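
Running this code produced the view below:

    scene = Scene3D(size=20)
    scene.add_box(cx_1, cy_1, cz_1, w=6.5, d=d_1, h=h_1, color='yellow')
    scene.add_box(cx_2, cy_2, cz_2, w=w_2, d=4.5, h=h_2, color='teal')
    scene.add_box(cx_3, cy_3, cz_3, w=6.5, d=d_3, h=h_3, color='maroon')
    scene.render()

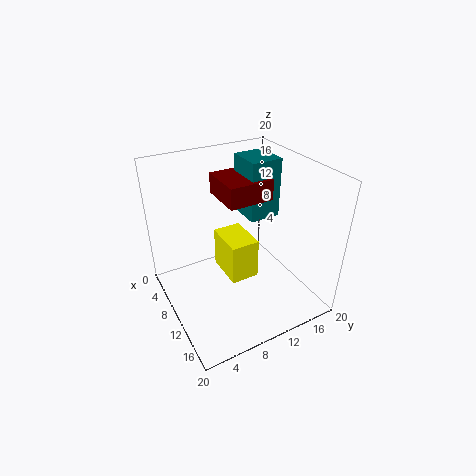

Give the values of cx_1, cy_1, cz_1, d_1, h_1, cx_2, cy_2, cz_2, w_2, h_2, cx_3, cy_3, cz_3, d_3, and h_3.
cx_1 = 2, cy_1 = 10, cz_1 = 0.5, d_1 = 4.5, h_1 = 6.5, cx_2 = 4.5, cy_2 = 12.5, cz_2 = 11.5, w_2 = 5, h_2 = 8.5, cx_3 = 3.5, cy_3 = 9, cz_3 = 14.5, d_3 = 6.5, h_3 = 3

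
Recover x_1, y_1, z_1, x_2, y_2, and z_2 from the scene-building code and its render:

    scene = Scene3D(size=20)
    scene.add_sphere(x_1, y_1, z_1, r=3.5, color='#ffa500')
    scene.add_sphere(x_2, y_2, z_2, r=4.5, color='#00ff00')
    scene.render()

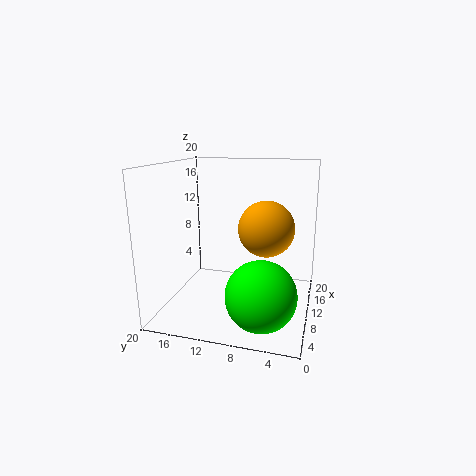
x_1 = 7, y_1 = 5.5, z_1 = 12.5, x_2 = 4.5, y_2 = 5.5, z_2 = 4.5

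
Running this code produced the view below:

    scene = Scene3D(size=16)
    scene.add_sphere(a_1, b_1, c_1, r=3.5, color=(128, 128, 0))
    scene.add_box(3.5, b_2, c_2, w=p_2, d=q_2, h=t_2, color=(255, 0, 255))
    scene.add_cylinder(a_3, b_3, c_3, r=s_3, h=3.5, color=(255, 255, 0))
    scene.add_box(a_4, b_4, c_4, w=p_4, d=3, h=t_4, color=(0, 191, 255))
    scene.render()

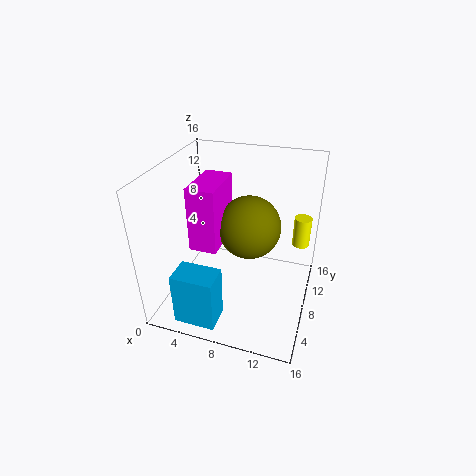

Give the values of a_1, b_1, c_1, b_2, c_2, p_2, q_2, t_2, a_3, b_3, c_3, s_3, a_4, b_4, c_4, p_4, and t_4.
a_1 = 9; b_1 = 9; c_1 = 9; b_2 = 5; c_2 = 7.5; p_2 = 3; q_2 = 5.5; t_2 = 7; a_3 = 14.5; b_3 = 12; c_3 = 6; s_3 = 1; a_4 = 3; b_4 = 1; c_4 = 0.5; p_4 = 4.5; t_4 = 6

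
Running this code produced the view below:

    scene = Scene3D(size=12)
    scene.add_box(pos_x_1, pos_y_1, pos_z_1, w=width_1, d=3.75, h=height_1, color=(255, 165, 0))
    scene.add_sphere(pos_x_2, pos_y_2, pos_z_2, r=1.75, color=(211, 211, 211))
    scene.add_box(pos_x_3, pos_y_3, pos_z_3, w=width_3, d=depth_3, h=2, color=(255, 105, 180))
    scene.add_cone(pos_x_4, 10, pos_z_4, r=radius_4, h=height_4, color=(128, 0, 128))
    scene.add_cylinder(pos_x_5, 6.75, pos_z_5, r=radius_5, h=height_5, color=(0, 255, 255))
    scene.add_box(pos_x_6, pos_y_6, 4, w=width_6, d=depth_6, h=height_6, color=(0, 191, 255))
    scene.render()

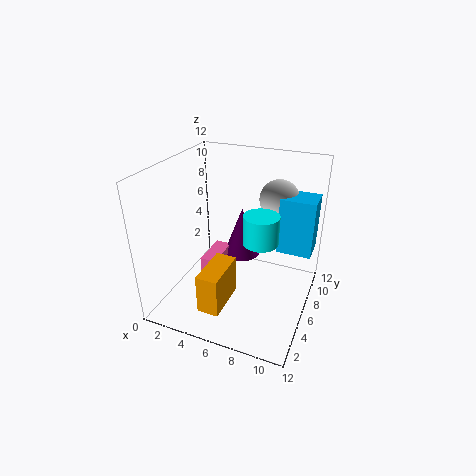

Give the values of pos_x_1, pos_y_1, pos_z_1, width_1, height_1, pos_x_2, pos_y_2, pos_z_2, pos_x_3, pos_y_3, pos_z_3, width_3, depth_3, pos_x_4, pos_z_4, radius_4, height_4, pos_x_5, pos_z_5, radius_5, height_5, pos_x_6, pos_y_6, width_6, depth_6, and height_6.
pos_x_1 = 4.5, pos_y_1 = 1.25, pos_z_1 = 1.5, width_1 = 1.75, height_1 = 3.25, pos_x_2 = 8.25, pos_y_2 = 10, pos_z_2 = 8.25, pos_x_3 = 2.25, pos_y_3 = 6, pos_z_3 = 1, width_3 = 1.5, depth_3 = 3.5, pos_x_4 = 4.75, pos_z_4 = 2, radius_4 = 1.75, height_4 = 4.75, pos_x_5 = 7.75, pos_z_5 = 5.5, radius_5 = 1.5, height_5 = 2.5, pos_x_6 = 8.75, pos_y_6 = 8.25, width_6 = 3, depth_6 = 2.5, height_6 = 5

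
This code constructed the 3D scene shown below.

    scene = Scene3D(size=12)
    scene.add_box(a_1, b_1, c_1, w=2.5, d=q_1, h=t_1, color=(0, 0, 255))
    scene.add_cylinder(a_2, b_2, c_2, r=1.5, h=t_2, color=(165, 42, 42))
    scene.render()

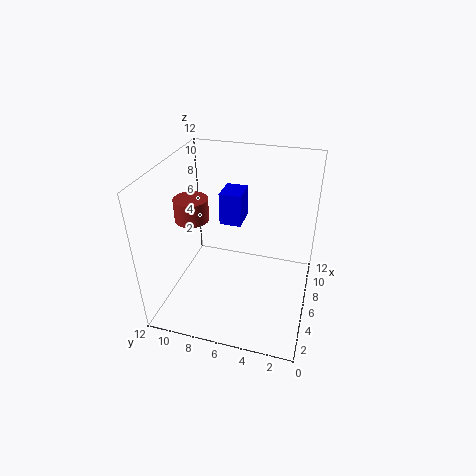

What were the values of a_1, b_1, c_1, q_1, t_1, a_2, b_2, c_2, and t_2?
a_1 = 8.5, b_1 = 6.5, c_1 = 5.5, q_1 = 2, t_1 = 3, a_2 = 7, b_2 = 10.5, c_2 = 6.5, t_2 = 2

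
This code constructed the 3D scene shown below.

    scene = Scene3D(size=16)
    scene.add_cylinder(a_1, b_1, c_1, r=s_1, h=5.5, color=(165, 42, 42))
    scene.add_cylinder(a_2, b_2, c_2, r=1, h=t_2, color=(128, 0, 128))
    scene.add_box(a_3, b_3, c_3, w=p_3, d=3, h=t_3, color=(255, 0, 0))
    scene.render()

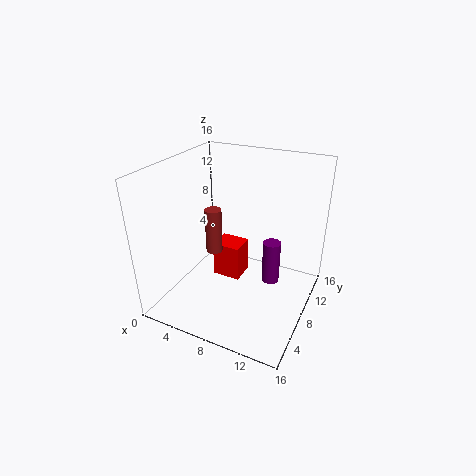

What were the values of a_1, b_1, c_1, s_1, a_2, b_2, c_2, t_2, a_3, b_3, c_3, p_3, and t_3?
a_1 = 4; b_1 = 9.5; c_1 = 4.5; s_1 = 1; a_2 = 11.5; b_2 = 9.5; c_2 = 2.5; t_2 = 5; a_3 = 3.5; b_3 = 10; c_3 = 0.5; p_3 = 3.5; t_3 = 4.5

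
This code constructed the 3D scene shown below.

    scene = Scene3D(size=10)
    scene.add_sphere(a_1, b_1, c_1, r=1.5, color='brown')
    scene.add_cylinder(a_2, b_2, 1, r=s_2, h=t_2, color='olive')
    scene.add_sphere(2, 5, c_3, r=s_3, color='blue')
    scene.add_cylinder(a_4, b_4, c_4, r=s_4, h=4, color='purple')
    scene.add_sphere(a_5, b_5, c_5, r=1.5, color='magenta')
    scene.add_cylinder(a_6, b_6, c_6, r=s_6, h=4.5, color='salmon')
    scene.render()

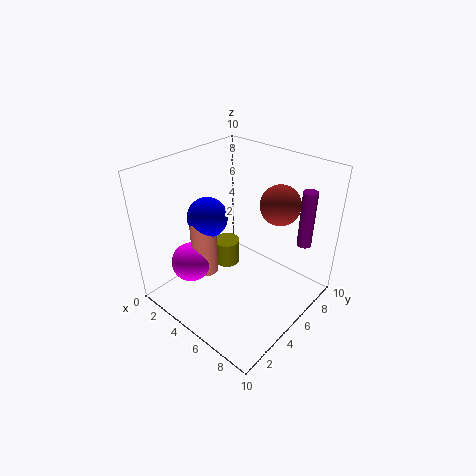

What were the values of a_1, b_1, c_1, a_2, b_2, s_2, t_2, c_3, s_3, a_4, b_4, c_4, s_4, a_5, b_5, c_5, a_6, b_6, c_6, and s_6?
a_1 = 6
b_1 = 8.5
c_1 = 6.5
a_2 = 2.5
b_2 = 6.5
s_2 = 1
t_2 = 2
c_3 = 5.5
s_3 = 1.5
a_4 = 8.5
b_4 = 8
c_4 = 4.5
s_4 = 0.5
a_5 = 1.5
b_5 = 3.5
c_5 = 2
a_6 = 2
b_6 = 4.5
c_6 = 1
s_6 = 1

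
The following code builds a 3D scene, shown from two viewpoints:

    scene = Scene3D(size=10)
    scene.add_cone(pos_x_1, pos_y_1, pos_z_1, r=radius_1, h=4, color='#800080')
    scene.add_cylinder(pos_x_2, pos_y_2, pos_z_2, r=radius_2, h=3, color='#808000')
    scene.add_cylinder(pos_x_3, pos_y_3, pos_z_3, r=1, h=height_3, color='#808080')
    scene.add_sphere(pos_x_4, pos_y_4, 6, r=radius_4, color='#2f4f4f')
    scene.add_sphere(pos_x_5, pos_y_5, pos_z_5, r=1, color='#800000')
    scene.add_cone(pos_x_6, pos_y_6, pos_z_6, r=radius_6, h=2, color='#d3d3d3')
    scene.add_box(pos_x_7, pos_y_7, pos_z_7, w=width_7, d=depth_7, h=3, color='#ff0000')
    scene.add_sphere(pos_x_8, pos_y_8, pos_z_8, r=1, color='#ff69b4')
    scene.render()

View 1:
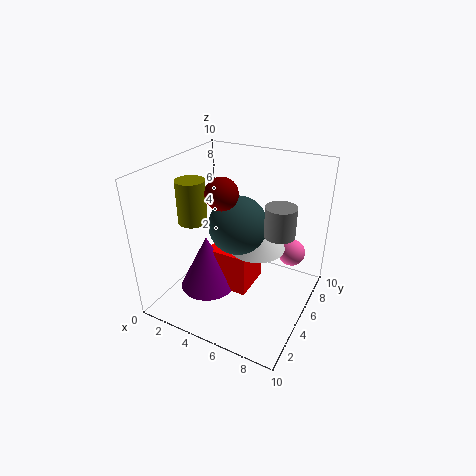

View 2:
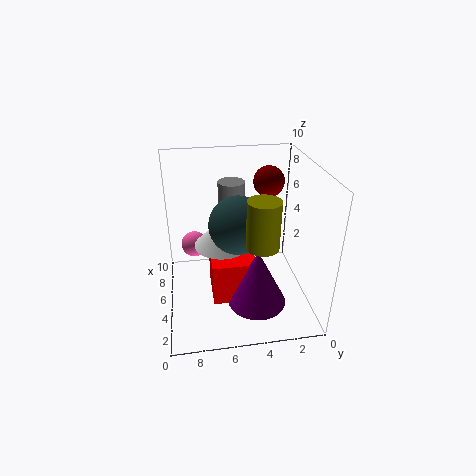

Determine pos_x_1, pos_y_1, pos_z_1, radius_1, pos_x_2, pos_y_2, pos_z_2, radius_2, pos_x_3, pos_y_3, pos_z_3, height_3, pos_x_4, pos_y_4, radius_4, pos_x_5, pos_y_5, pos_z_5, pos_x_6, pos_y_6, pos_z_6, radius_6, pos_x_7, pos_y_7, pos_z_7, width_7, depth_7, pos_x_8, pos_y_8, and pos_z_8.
pos_x_1 = 3; pos_y_1 = 4; pos_z_1 = 1; radius_1 = 2; pos_x_2 = 2; pos_y_2 = 4; pos_z_2 = 6; radius_2 = 1; pos_x_3 = 8; pos_y_3 = 5; pos_z_3 = 6; height_3 = 2; pos_x_4 = 5; pos_y_4 = 5; radius_4 = 2; pos_x_5 = 5; pos_y_5 = 3; pos_z_5 = 9; pos_x_6 = 6; pos_y_6 = 6; pos_z_6 = 4; radius_6 = 2; pos_x_7 = 3; pos_y_7 = 4; pos_z_7 = 1; width_7 = 3; depth_7 = 3; pos_x_8 = 8; pos_y_8 = 8; pos_z_8 = 3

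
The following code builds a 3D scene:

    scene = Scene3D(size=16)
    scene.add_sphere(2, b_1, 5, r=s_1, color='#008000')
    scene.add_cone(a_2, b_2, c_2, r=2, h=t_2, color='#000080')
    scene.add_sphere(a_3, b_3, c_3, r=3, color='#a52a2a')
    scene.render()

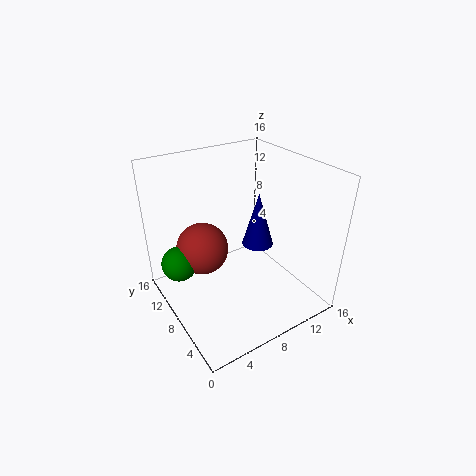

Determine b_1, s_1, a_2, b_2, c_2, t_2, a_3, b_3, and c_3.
b_1 = 11
s_1 = 2
a_2 = 13
b_2 = 11
c_2 = 4
t_2 = 7
a_3 = 5
b_3 = 11
c_3 = 6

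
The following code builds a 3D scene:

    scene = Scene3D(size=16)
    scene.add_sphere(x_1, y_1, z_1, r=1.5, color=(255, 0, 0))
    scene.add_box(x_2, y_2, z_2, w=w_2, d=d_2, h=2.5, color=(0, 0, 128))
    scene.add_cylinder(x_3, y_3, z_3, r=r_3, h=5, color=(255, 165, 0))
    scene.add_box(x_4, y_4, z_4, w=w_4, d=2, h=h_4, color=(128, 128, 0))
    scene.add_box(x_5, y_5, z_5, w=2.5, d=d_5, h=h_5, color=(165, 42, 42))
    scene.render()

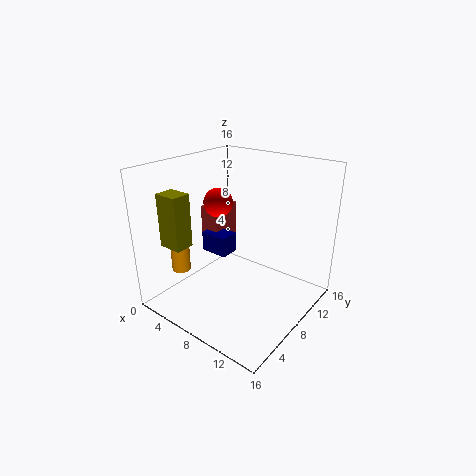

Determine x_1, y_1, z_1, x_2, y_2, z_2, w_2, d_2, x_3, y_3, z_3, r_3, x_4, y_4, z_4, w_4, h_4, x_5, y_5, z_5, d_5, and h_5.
x_1 = 7, y_1 = 6, z_1 = 12.5, x_2 = 1.5, y_2 = 9, z_2 = 4, w_2 = 3.5, d_2 = 2.5, x_3 = 4, y_3 = 3, z_3 = 5, r_3 = 1, x_4 = 3.5, y_4 = 1, z_4 = 8.5, w_4 = 2.5, h_4 = 5.5, x_5 = 0.5, y_5 = 10, z_5 = 5, d_5 = 4, h_5 = 4.5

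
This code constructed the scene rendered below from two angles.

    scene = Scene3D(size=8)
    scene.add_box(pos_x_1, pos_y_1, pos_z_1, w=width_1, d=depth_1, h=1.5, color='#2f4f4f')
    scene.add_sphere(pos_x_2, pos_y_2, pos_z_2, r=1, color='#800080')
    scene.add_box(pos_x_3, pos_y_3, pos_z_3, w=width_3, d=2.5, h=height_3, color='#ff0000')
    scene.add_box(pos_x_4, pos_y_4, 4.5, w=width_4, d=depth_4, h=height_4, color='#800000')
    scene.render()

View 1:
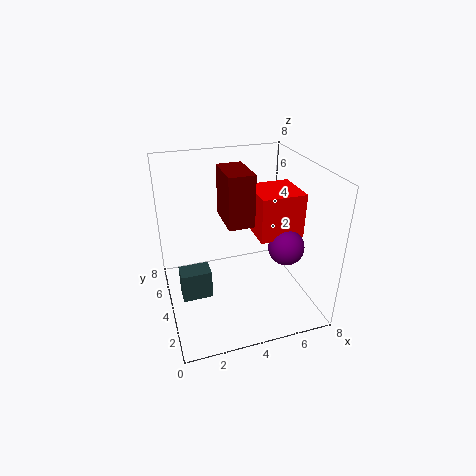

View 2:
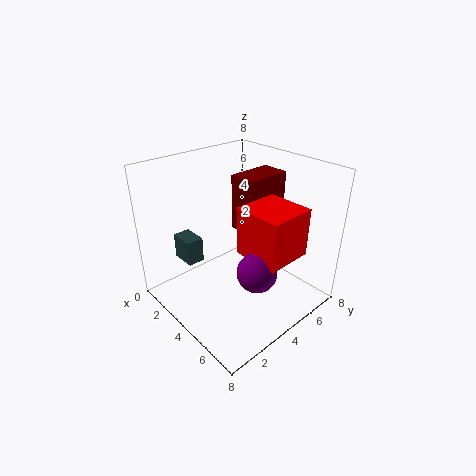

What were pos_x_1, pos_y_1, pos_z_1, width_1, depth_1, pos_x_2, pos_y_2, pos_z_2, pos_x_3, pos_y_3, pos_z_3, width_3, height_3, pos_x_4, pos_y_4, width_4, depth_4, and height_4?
pos_x_1 = 0.5, pos_y_1 = 2, pos_z_1 = 2, width_1 = 1.5, depth_1 = 1, pos_x_2 = 6.5, pos_y_2 = 3, pos_z_2 = 3.5, pos_x_3 = 5, pos_y_3 = 3, pos_z_3 = 4, width_3 = 2.5, height_3 = 2.5, pos_x_4 = 3.5, pos_y_4 = 4, width_4 = 1.5, depth_4 = 2.5, height_4 = 3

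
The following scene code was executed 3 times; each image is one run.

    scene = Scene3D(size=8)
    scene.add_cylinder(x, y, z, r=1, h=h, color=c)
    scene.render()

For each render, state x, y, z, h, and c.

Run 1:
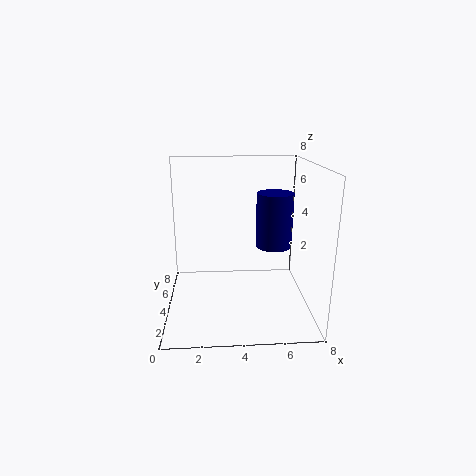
x = 6
y = 4
z = 3.5
h = 3
c = 'navy'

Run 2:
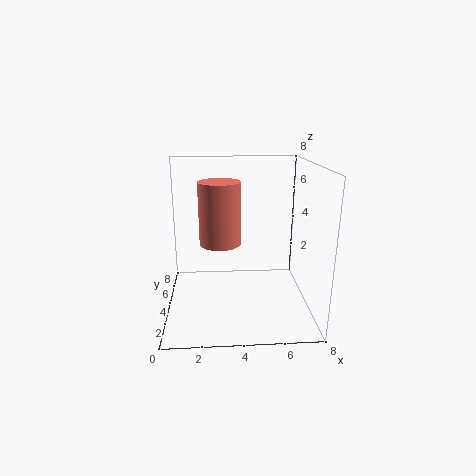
x = 3
y = 2
z = 4.5
h = 3
c = 'salmon'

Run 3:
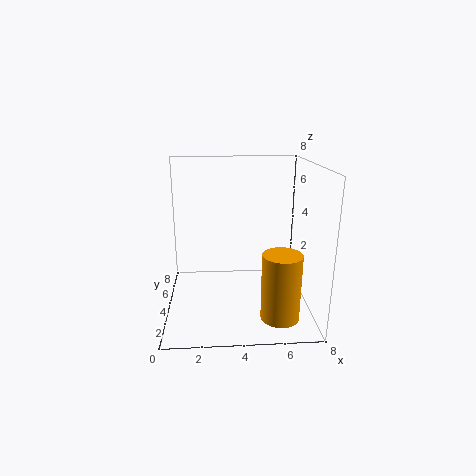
x = 6
y = 1.5
z = 0.5
h = 3.5
c = 'orange'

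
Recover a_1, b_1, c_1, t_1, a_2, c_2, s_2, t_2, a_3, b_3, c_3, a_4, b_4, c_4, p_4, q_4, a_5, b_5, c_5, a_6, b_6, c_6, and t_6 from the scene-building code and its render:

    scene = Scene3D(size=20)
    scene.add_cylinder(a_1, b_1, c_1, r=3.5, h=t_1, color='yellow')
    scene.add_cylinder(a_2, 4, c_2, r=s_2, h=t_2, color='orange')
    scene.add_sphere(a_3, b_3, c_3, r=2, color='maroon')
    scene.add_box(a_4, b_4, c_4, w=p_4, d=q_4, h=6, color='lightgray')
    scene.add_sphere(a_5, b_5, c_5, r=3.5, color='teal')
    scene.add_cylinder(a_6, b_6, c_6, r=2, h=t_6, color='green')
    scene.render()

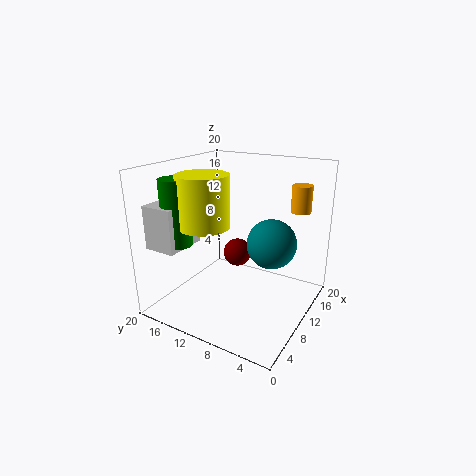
a_1 = 7
b_1 = 13.5
c_1 = 12
t_1 = 7
a_2 = 18
c_2 = 12.5
s_2 = 1.5
t_2 = 4
a_3 = 11.5
b_3 = 11
c_3 = 7
a_4 = 2.5
b_4 = 15.5
c_4 = 9
p_4 = 6
q_4 = 4.5
a_5 = 12.5
b_5 = 6
c_5 = 9
a_6 = 5
b_6 = 16.5
c_6 = 9.5
t_6 = 9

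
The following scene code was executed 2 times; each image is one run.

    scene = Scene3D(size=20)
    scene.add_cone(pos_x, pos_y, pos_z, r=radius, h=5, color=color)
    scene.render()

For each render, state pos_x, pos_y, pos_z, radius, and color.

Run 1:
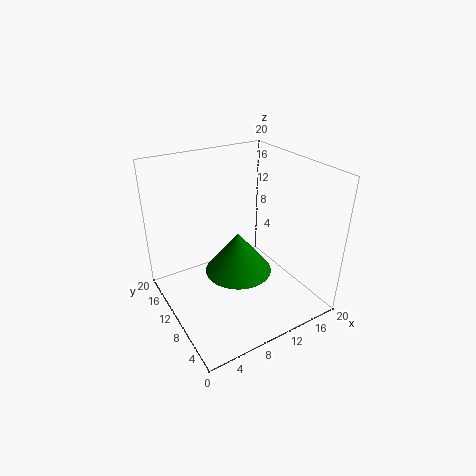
pos_x = 7
pos_y = 5
pos_z = 9
radius = 4
color = 'green'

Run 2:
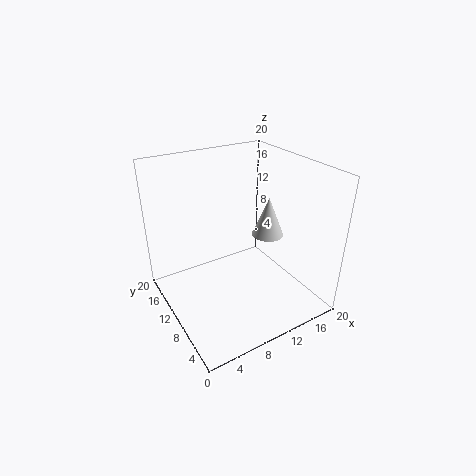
pos_x = 12
pos_y = 6
pos_z = 12
radius = 2
color = 'lightgray'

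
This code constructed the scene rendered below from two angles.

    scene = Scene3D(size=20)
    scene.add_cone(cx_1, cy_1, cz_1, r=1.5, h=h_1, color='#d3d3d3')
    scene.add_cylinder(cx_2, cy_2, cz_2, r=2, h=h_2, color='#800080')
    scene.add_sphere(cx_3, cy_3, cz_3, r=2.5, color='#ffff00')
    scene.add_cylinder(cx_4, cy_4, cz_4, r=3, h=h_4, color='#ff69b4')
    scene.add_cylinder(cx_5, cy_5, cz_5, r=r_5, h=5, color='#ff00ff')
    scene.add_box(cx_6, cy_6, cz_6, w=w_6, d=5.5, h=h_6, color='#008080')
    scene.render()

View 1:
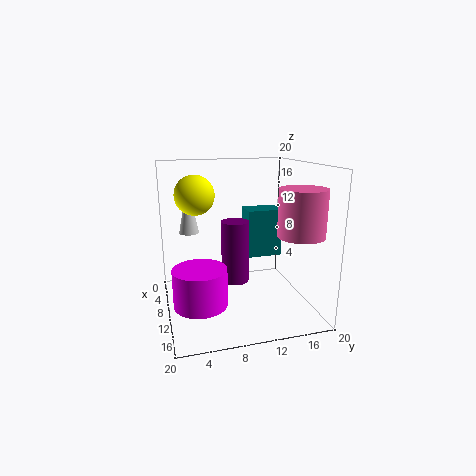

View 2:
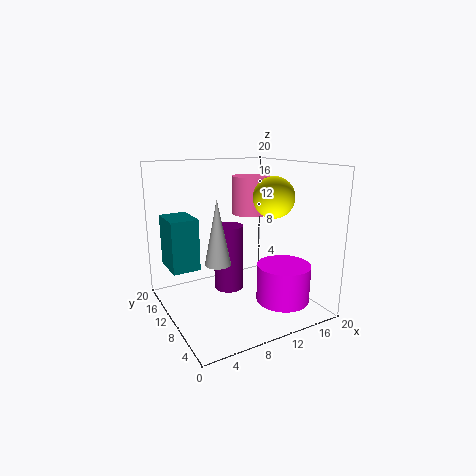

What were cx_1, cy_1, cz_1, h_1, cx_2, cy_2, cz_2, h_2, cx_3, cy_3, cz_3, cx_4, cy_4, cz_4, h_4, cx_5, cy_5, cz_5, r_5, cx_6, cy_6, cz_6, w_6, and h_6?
cx_1 = 4, cy_1 = 4, cz_1 = 9.5, h_1 = 7.5, cx_2 = 8.5, cy_2 = 10, cz_2 = 3, h_2 = 9, cx_3 = 11.5, cy_3 = 4, cz_3 = 16.5, cx_4 = 16, cy_4 = 16.5, cz_4 = 11.5, h_4 = 6, cx_5 = 13.5, cy_5 = 4, cz_5 = 2.5, r_5 = 3.5, cx_6 = 1.5, cy_6 = 13, cz_6 = 5, w_6 = 4, h_6 = 7.5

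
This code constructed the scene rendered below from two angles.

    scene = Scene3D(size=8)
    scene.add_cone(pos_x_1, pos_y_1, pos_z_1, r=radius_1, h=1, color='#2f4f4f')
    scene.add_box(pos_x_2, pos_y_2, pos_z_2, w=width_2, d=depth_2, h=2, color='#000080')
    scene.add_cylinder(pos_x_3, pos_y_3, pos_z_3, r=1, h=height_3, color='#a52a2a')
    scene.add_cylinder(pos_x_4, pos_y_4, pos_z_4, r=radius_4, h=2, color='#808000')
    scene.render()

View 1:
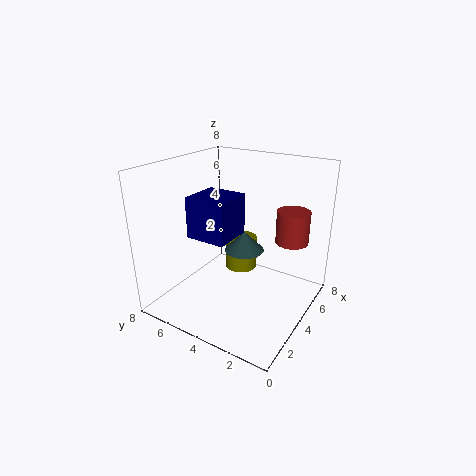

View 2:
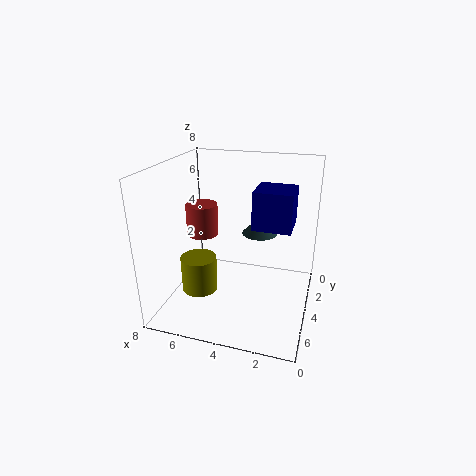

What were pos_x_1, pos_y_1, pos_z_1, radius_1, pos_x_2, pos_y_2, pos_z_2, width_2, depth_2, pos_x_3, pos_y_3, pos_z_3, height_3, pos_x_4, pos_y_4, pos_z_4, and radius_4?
pos_x_1 = 3; pos_y_1 = 3; pos_z_1 = 4; radius_1 = 1; pos_x_2 = 1; pos_y_2 = 3; pos_z_2 = 5; width_2 = 2; depth_2 = 2; pos_x_3 = 7; pos_y_3 = 2; pos_z_3 = 3; height_3 = 2; pos_x_4 = 6; pos_y_4 = 5; pos_z_4 = 1; radius_4 = 1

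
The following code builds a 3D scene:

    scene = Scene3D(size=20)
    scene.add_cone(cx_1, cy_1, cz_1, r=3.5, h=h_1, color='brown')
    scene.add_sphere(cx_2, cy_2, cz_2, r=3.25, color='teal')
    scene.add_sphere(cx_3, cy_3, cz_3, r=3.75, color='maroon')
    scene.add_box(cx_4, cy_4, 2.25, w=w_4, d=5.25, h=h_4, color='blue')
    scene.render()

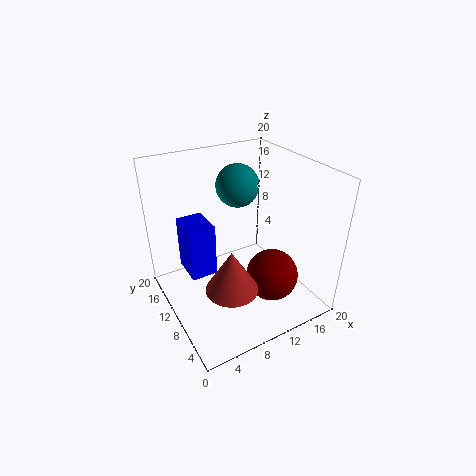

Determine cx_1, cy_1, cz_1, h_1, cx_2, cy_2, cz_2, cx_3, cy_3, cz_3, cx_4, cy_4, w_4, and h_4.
cx_1 = 6.75; cy_1 = 6; cz_1 = 5.25; h_1 = 5.75; cx_2 = 13.25; cy_2 = 15.75; cz_2 = 15; cx_3 = 14; cy_3 = 7; cz_3 = 4; cx_4 = 4.25; cy_4 = 13.5; w_4 = 4; h_4 = 8.25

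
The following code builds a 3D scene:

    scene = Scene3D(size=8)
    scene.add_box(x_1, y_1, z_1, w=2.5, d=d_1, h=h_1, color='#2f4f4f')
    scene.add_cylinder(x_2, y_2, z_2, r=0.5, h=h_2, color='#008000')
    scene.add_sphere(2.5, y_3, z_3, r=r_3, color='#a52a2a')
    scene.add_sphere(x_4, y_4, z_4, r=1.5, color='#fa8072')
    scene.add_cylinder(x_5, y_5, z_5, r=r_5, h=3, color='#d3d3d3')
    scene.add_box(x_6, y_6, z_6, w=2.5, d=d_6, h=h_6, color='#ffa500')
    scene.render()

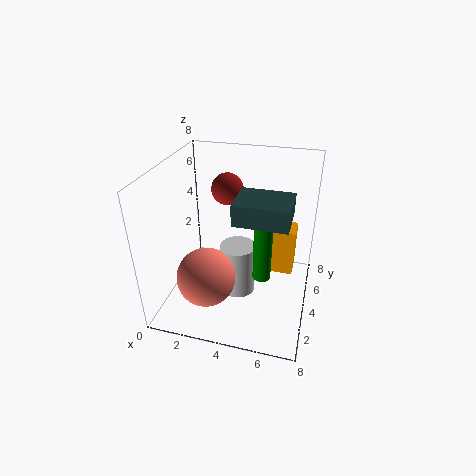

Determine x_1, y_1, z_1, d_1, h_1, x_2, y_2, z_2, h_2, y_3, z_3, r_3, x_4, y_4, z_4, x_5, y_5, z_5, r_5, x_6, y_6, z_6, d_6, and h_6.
x_1 = 4.5, y_1 = 1, z_1 = 6.5, d_1 = 2, h_1 = 1, x_2 = 5.5, y_2 = 3.5, z_2 = 2, h_2 = 3.5, y_3 = 7, z_3 = 5.5, r_3 = 1, x_4 = 3, y_4 = 1.5, z_4 = 3, x_5 = 4, y_5 = 4, z_5 = 0.5, r_5 = 1, x_6 = 4.5, y_6 = 6, z_6 = 0.5, d_6 = 1.5, h_6 = 3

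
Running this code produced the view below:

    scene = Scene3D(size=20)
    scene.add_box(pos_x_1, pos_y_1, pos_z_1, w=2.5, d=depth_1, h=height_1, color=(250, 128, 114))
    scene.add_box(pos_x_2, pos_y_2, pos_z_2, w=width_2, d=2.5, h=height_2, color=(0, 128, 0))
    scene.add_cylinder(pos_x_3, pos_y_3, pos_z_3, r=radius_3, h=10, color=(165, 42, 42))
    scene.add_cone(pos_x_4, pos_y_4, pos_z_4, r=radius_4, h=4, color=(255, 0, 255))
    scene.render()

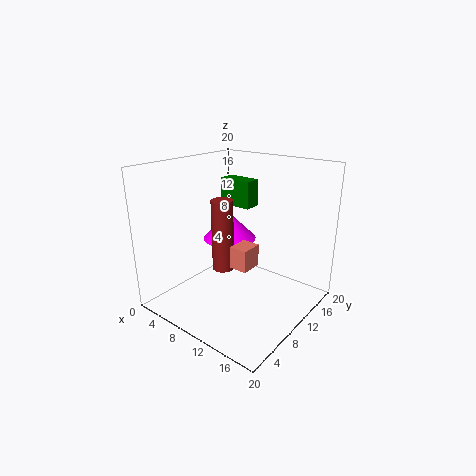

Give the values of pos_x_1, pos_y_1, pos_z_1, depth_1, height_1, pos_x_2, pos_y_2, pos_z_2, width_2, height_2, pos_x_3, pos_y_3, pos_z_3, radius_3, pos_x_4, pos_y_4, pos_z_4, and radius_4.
pos_x_1 = 11
pos_y_1 = 7
pos_z_1 = 7
depth_1 = 3
height_1 = 3
pos_x_2 = 4
pos_y_2 = 13.5
pos_z_2 = 13
width_2 = 5
height_2 = 4
pos_x_3 = 8.5
pos_y_3 = 8.5
pos_z_3 = 5.5
radius_3 = 1.5
pos_x_4 = 6
pos_y_4 = 13
pos_z_4 = 8
radius_4 = 4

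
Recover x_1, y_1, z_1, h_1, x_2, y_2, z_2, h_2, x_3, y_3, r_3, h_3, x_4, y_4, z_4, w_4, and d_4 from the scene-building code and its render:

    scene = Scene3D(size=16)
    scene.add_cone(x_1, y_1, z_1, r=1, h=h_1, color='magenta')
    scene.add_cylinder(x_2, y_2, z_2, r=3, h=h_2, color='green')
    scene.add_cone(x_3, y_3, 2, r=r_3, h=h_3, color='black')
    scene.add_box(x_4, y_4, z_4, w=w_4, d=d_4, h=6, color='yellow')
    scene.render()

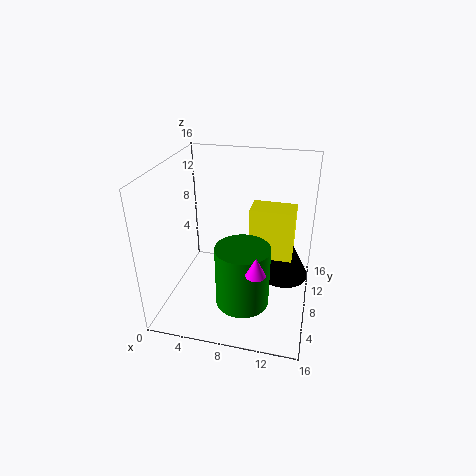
x_1 = 11
y_1 = 3
z_1 = 7
h_1 = 2
x_2 = 9
y_2 = 6
z_2 = 1
h_2 = 7
x_3 = 13
y_3 = 11
r_3 = 3
h_3 = 6
x_4 = 9
y_4 = 9
z_4 = 5
w_4 = 5
d_4 = 3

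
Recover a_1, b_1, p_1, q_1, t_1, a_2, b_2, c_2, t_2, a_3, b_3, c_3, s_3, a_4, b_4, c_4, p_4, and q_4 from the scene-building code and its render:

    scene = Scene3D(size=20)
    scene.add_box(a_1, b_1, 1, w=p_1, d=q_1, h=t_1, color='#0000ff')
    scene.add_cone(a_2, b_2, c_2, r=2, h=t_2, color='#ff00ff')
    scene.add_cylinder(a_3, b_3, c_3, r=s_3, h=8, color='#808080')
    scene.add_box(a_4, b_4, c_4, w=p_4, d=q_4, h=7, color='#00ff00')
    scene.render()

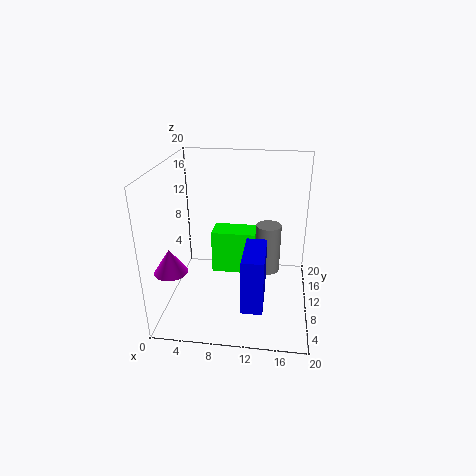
a_1 = 11, b_1 = 5, p_1 = 3, q_1 = 7, t_1 = 8, a_2 = 3, b_2 = 2, c_2 = 9, t_2 = 3, a_3 = 14, b_3 = 17, c_3 = 1, s_3 = 2, a_4 = 5, b_4 = 15, c_4 = 1, p_4 = 7, q_4 = 4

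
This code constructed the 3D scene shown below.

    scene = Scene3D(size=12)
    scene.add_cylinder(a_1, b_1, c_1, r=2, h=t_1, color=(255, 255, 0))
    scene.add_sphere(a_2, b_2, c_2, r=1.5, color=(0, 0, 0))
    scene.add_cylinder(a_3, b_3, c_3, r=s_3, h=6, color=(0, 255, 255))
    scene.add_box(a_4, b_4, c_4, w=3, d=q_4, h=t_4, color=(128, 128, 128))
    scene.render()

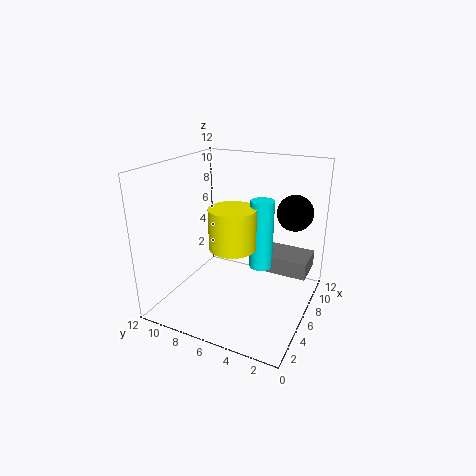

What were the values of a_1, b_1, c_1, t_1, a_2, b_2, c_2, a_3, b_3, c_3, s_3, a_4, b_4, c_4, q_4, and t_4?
a_1 = 6
b_1 = 6.5
c_1 = 5
t_1 = 3.5
a_2 = 8.5
b_2 = 2
c_2 = 8
a_3 = 7.5
b_3 = 4.5
c_3 = 3
s_3 = 1
a_4 = 7.5
b_4 = 0.5
c_4 = 2.5
q_4 = 4
t_4 = 1.5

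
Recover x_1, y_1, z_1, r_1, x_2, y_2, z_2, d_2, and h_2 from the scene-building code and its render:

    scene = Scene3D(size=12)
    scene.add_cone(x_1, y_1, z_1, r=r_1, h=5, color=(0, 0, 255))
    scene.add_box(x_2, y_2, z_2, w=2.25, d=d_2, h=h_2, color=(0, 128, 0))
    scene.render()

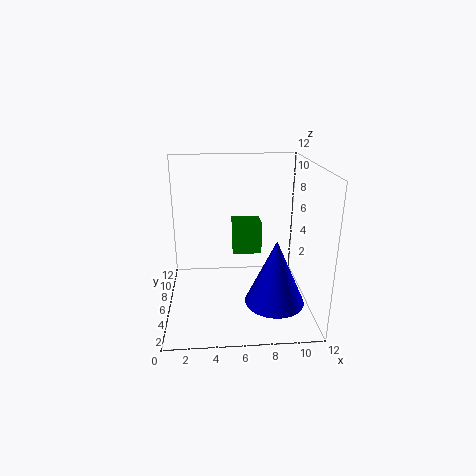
x_1 = 8.5; y_1 = 2.25; z_1 = 2.25; r_1 = 2.25; x_2 = 5.5; y_2 = 4.5; z_2 = 5.25; d_2 = 2; h_2 = 2.5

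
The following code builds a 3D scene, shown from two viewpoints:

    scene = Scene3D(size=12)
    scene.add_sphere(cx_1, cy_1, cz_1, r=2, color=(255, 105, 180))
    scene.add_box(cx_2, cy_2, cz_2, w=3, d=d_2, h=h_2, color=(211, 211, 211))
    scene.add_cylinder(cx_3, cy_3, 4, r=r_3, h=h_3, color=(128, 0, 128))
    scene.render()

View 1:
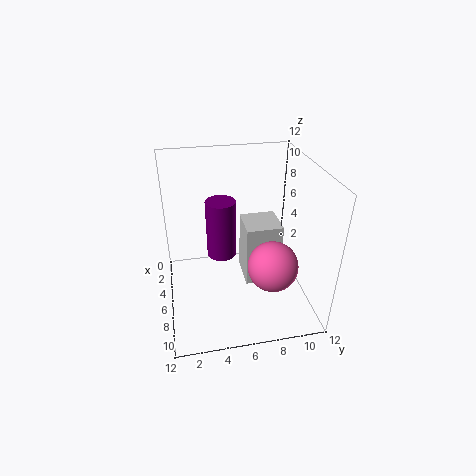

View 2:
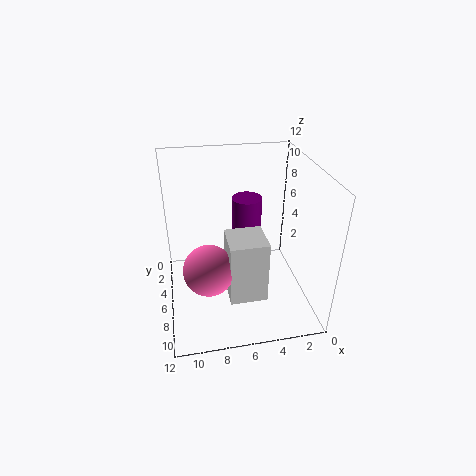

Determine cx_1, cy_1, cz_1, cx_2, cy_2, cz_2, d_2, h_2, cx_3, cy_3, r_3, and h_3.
cx_1 = 8.75; cy_1 = 8.25; cz_1 = 4.75; cx_2 = 4.25; cy_2 = 6.5; cz_2 = 2; d_2 = 3; h_2 = 5.25; cx_3 = 5; cy_3 = 4.75; r_3 = 1.25; h_3 = 5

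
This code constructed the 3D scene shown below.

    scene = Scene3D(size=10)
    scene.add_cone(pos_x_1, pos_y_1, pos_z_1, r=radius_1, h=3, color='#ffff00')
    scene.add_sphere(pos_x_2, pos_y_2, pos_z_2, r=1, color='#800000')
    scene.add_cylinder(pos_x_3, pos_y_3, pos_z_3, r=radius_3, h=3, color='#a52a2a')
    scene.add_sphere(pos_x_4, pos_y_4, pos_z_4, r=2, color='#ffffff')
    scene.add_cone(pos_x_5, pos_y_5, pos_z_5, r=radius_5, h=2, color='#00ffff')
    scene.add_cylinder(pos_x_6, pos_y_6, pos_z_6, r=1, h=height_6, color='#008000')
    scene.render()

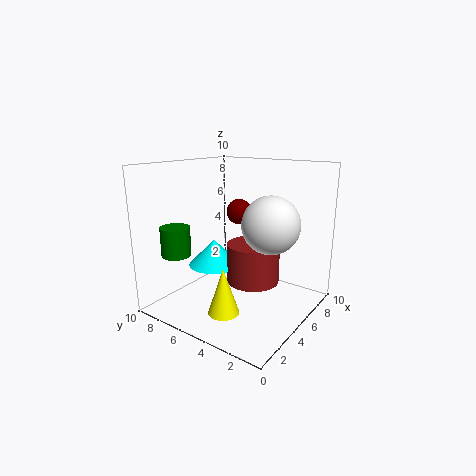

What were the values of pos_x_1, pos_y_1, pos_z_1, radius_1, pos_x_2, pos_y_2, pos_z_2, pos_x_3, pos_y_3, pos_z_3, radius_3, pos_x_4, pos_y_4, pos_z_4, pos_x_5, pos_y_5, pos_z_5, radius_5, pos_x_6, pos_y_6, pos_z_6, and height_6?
pos_x_1 = 2
pos_y_1 = 4
pos_z_1 = 1
radius_1 = 1
pos_x_2 = 8
pos_y_2 = 7
pos_z_2 = 6
pos_x_3 = 7
pos_y_3 = 5
pos_z_3 = 1
radius_3 = 2
pos_x_4 = 6
pos_y_4 = 3
pos_z_4 = 6
pos_x_5 = 6
pos_y_5 = 8
pos_z_5 = 2
radius_5 = 2
pos_x_6 = 2
pos_y_6 = 8
pos_z_6 = 4
height_6 = 2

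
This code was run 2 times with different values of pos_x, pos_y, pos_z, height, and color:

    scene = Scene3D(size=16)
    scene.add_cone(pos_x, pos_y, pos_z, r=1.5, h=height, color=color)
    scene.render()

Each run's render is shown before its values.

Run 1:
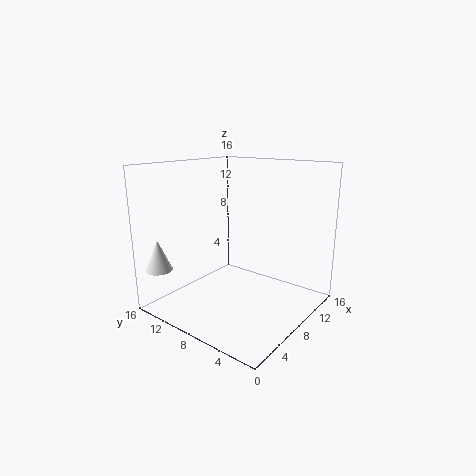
pos_x = 2; pos_y = 14.5; pos_z = 4.5; height = 3.5; color = 'white'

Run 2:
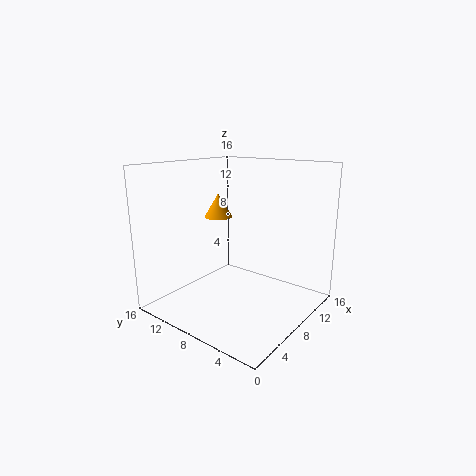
pos_x = 6.5; pos_y = 9.5; pos_z = 10.5; height = 2.5; color = 'orange'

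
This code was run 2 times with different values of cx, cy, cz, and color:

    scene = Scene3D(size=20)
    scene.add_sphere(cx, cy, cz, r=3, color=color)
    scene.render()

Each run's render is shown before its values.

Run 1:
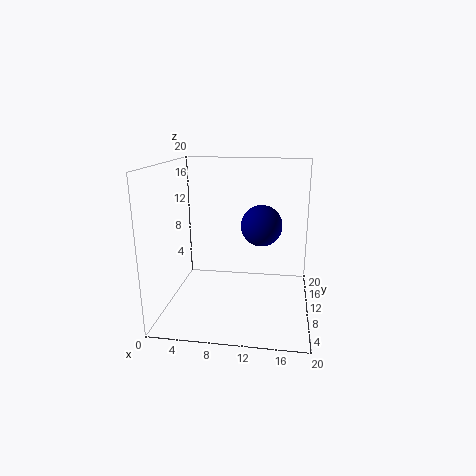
cx = 13
cy = 13
cz = 11
color = 'navy'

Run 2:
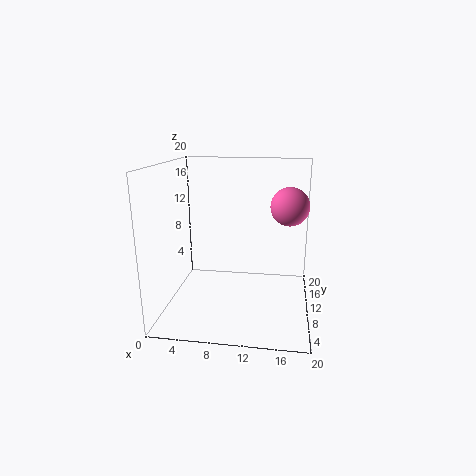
cx = 17
cy = 17
cz = 13
color = 'hotpink'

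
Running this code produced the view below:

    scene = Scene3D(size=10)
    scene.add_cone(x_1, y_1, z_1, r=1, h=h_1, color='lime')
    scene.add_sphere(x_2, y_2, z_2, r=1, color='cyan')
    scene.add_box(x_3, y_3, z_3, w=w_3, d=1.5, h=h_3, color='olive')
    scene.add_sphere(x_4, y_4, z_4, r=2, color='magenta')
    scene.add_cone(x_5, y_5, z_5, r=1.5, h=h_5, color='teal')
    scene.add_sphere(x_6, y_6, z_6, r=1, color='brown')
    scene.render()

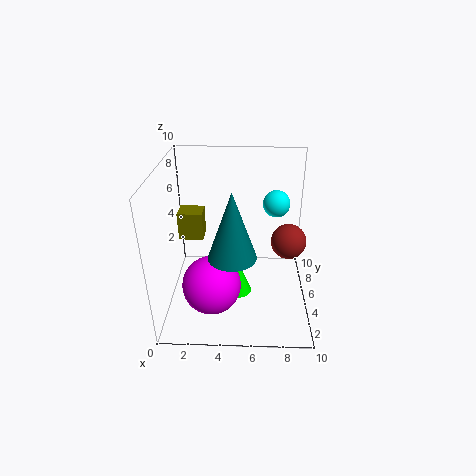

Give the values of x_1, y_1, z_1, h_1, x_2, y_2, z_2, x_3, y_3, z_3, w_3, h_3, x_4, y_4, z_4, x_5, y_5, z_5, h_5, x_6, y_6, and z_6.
x_1 = 5
y_1 = 5.25
z_1 = 0.25
h_1 = 2.5
x_2 = 7.75
y_2 = 7.5
z_2 = 6.5
x_3 = 0.75
y_3 = 5.5
z_3 = 4.5
w_3 = 1.75
h_3 = 2
x_4 = 3.25
y_4 = 3.25
z_4 = 2.25
x_5 = 4.75
y_5 = 2.25
z_5 = 5.25
h_5 = 4.25
x_6 = 8
y_6 = 1.75
z_6 = 6.75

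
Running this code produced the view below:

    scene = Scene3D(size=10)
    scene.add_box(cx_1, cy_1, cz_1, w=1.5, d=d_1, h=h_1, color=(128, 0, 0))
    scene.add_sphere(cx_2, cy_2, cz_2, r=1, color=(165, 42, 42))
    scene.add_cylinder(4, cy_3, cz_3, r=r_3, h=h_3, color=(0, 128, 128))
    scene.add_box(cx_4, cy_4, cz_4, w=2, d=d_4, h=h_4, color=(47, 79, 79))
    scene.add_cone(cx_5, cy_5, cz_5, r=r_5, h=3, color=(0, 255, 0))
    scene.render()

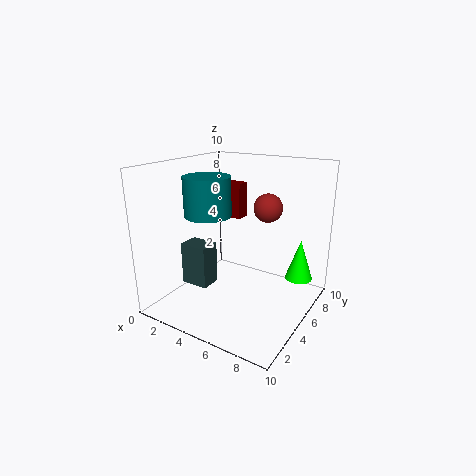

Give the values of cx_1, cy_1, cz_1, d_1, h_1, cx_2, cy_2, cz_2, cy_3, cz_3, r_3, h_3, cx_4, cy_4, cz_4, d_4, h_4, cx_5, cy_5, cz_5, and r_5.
cx_1 = 3, cy_1 = 6, cz_1 = 6, d_1 = 1, h_1 = 2.5, cx_2 = 6.5, cy_2 = 6.5, cz_2 = 7, cy_3 = 3, cz_3 = 7, r_3 = 1.5, h_3 = 2.5, cx_4 = 1.5, cy_4 = 3, cz_4 = 1.5, d_4 = 1.5, h_4 = 3, cx_5 = 8.5, cy_5 = 8, cz_5 = 1.5, r_5 = 1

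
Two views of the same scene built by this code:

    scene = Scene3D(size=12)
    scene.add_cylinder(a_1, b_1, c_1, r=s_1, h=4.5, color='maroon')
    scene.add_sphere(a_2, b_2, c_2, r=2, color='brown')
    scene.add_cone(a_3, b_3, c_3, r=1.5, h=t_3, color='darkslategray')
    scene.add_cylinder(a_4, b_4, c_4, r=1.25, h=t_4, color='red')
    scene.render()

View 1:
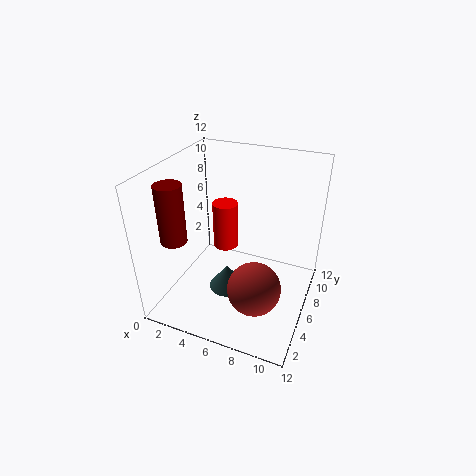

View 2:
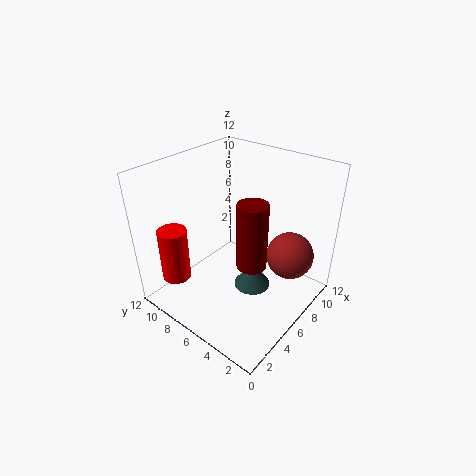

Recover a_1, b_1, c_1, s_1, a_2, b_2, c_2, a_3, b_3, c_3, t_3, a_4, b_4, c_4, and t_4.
a_1 = 2.5
b_1 = 2
c_1 = 7.25
s_1 = 1
a_2 = 8.75
b_2 = 2.5
c_2 = 4.25
a_3 = 5.75
b_3 = 4.25
c_3 = 2.25
t_3 = 2
a_4 = 2.75
b_4 = 10.5
c_4 = 1.75
t_4 = 4.75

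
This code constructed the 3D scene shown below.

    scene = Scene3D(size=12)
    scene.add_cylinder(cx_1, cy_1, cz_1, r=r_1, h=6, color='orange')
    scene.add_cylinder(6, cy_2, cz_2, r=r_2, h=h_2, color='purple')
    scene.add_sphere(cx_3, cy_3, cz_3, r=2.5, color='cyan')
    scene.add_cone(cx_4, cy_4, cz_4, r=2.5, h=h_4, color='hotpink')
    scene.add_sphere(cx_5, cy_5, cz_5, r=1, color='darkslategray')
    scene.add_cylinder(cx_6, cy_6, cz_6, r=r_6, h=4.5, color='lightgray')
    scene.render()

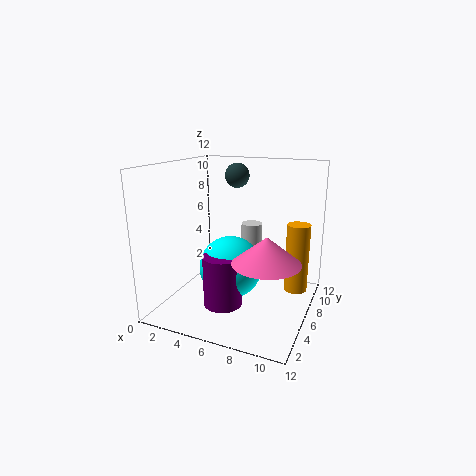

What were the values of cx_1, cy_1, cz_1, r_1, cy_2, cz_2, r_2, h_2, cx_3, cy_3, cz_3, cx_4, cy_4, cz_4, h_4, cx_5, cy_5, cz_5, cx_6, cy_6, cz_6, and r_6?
cx_1 = 10.5
cy_1 = 8.5
cz_1 = 1
r_1 = 1
cy_2 = 3
cz_2 = 1.5
r_2 = 1.5
h_2 = 4
cx_3 = 6
cy_3 = 4.5
cz_3 = 4
cx_4 = 9.5
cy_4 = 3
cz_4 = 5.5
h_4 = 2
cx_5 = 5.5
cy_5 = 7
cz_5 = 11
cx_6 = 5.5
cy_6 = 10.5
cz_6 = 1.5
r_6 = 1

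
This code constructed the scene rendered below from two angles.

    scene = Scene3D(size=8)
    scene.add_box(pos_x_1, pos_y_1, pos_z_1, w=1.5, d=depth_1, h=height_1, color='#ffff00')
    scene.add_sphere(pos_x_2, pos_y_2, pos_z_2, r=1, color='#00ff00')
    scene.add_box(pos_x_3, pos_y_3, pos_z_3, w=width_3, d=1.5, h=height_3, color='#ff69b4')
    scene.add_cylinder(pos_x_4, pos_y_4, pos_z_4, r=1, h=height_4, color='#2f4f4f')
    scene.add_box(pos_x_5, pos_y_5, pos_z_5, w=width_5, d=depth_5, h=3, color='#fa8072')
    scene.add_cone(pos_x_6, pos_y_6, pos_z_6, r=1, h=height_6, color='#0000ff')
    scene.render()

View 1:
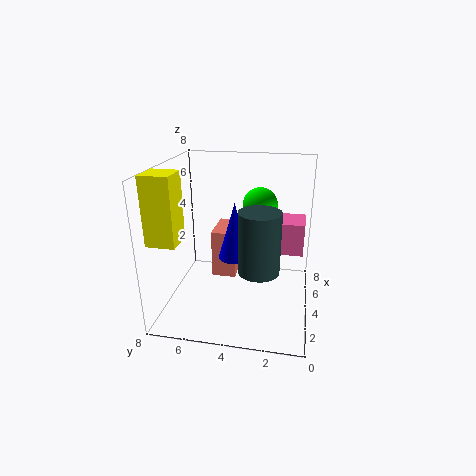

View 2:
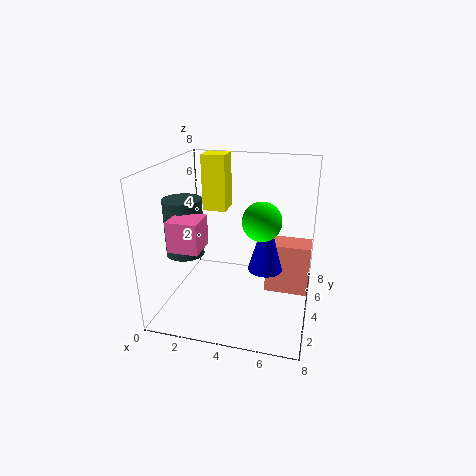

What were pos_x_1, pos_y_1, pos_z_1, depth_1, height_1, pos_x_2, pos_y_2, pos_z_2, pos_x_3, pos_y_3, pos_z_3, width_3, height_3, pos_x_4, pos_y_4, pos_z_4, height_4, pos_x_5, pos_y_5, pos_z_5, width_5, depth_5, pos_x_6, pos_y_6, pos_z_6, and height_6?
pos_x_1 = 1; pos_y_1 = 6.5; pos_z_1 = 4.5; depth_1 = 1.5; height_1 = 3.5; pos_x_2 = 5.5; pos_y_2 = 3; pos_z_2 = 5.5; pos_x_3 = 1.5; pos_y_3 = 0.5; pos_z_3 = 4.5; width_3 = 1.5; height_3 = 1.5; pos_x_4 = 1.5; pos_y_4 = 2.5; pos_z_4 = 3.5; height_4 = 3; pos_x_5 = 5.5; pos_y_5 = 4.5; pos_z_5 = 0.5; width_5 = 2.5; depth_5 = 1.5; pos_x_6 = 5.5; pos_y_6 = 4.5; pos_z_6 = 2; height_6 = 3.5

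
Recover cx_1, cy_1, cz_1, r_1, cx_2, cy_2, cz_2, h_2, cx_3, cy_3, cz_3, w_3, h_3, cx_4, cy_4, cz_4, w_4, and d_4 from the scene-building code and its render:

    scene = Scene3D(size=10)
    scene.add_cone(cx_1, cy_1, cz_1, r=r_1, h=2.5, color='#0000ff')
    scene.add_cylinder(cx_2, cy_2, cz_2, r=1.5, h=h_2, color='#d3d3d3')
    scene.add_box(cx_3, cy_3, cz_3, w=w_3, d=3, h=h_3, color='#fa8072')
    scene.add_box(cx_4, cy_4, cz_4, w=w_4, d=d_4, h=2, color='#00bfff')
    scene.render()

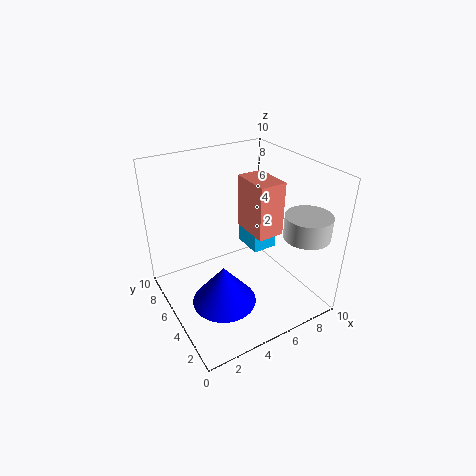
cx_1 = 2.5
cy_1 = 2.5
cz_1 = 2.5
r_1 = 2
cx_2 = 8
cy_2 = 1.5
cz_2 = 6
h_2 = 1.5
cx_3 = 6.5
cy_3 = 4.5
cz_3 = 4.5
w_3 = 2
h_3 = 4
cx_4 = 7.5
cy_4 = 6.5
cz_4 = 2
w_4 = 2
d_4 = 2.5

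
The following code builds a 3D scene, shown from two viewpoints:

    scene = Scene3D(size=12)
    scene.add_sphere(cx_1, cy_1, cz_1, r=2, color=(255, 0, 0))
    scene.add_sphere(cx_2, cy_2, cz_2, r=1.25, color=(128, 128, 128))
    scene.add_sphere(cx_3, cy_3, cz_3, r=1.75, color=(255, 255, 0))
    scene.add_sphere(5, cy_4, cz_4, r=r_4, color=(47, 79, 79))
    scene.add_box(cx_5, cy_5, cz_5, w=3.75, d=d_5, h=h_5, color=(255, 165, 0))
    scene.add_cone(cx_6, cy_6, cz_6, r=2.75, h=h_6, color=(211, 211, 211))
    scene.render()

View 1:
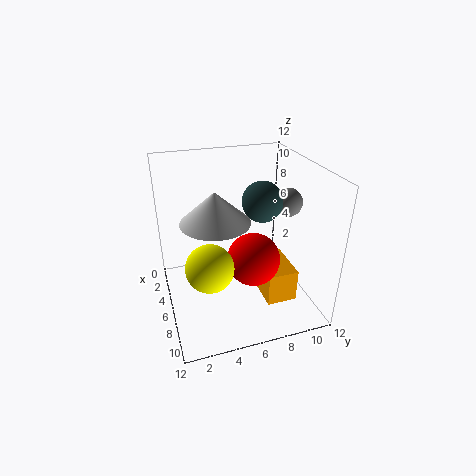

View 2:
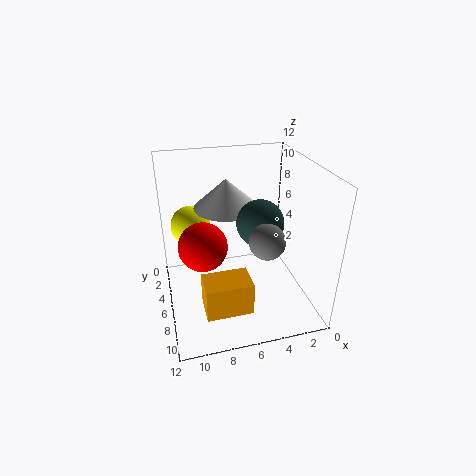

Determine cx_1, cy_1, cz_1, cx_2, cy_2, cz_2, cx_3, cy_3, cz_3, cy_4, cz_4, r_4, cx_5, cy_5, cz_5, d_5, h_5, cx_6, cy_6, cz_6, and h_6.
cx_1 = 9, cy_1 = 6.25, cz_1 = 5.75, cx_2 = 5.25, cy_2 = 10.75, cz_2 = 8.25, cx_3 = 9.5, cy_3 = 2.75, cz_3 = 6, cy_4 = 8.5, cz_4 = 8.5, r_4 = 1.75, cx_5 = 5.75, cy_5 = 7.5, cz_5 = 1.25, d_5 = 2.5, h_5 = 2.75, cx_6 = 6.5, cy_6 = 4, cz_6 = 8, h_6 = 2.5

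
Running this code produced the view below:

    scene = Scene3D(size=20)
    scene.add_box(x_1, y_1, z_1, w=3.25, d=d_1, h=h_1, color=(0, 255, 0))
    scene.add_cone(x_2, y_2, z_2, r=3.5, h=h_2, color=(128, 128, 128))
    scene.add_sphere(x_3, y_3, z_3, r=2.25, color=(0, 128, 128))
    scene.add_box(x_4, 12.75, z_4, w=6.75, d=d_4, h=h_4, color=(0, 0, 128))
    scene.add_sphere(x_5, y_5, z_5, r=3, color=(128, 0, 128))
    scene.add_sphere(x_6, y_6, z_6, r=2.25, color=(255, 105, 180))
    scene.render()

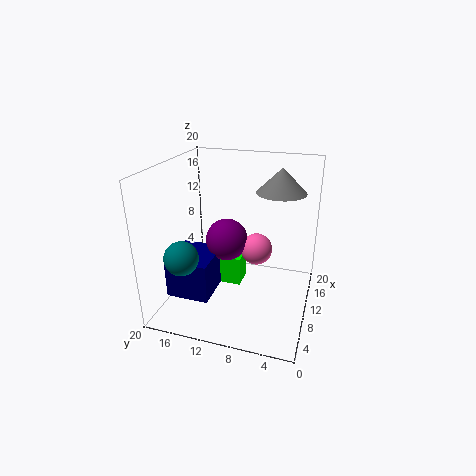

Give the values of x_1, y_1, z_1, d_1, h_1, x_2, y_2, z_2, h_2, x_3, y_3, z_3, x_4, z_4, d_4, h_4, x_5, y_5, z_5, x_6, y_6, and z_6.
x_1 = 10, y_1 = 9.75, z_1 = 2.25, d_1 = 3.5, h_1 = 4.25, x_2 = 14, y_2 = 5, z_2 = 15.75, h_2 = 3.5, x_3 = 4, y_3 = 15.75, z_3 = 9, x_4 = 4.5, z_4 = 2.25, d_4 = 6, h_4 = 5.5, x_5 = 11, y_5 = 12, z_5 = 9, x_6 = 11.75, y_6 = 7.75, z_6 = 7.75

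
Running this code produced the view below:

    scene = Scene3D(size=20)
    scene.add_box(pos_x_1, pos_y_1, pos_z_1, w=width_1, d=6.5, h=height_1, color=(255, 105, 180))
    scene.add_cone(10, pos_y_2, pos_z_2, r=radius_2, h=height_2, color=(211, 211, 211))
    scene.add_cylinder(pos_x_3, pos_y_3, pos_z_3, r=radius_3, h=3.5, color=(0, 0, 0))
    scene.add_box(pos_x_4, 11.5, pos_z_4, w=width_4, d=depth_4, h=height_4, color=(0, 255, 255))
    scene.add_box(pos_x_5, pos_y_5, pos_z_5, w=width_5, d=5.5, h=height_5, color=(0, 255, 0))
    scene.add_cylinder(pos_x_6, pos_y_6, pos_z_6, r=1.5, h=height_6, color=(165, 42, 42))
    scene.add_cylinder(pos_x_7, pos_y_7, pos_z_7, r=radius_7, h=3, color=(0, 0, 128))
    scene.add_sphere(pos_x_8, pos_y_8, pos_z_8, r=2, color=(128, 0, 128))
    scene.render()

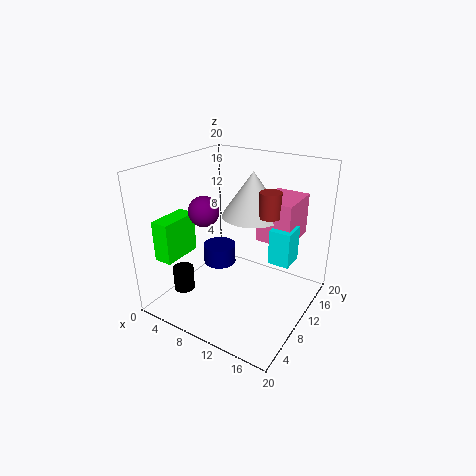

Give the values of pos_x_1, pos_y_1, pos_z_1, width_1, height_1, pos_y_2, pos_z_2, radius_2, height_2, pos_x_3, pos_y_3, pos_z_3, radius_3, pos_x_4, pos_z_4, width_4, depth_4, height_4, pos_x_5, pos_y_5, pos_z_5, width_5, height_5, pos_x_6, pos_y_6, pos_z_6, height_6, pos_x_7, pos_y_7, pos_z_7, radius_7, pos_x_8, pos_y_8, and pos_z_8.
pos_x_1 = 11.5, pos_y_1 = 12.5, pos_z_1 = 9, width_1 = 5, height_1 = 6, pos_y_2 = 14, pos_z_2 = 12, radius_2 = 4.5, height_2 = 6.5, pos_x_3 = 3, pos_y_3 = 6, pos_z_3 = 1.5, radius_3 = 1.5, pos_x_4 = 14, pos_z_4 = 6.5, width_4 = 3, depth_4 = 3.5, height_4 = 5, pos_x_5 = 2, pos_y_5 = 2, pos_z_5 = 8, width_5 = 2.5, height_5 = 5.5, pos_x_6 = 13.5, pos_y_6 = 12.5, pos_z_6 = 13, height_6 = 3.5, pos_x_7 = 5, pos_y_7 = 12.5, pos_z_7 = 3.5, radius_7 = 2.5, pos_x_8 = 7, pos_y_8 = 6.5, pos_z_8 = 14.5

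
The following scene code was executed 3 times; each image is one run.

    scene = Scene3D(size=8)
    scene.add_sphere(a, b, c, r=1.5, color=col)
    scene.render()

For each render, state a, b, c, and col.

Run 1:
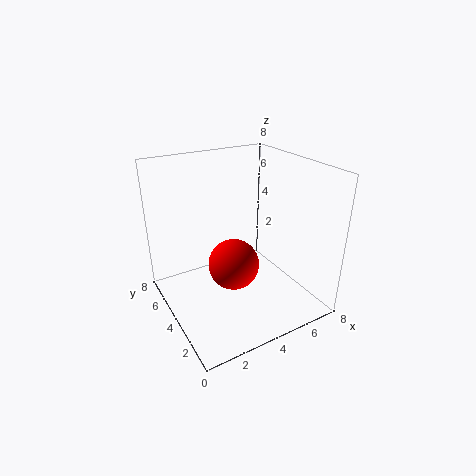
a = 4, b = 4.5, c = 2, col = 'red'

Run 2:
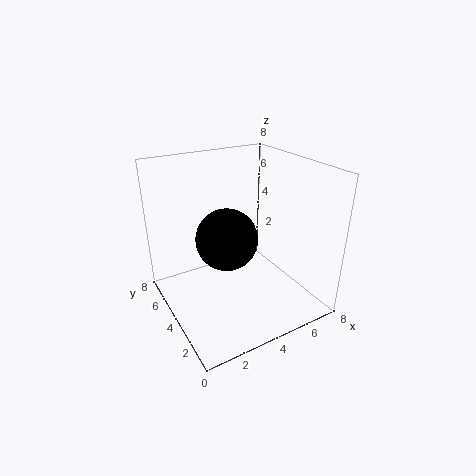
a = 2.5, b = 2.5, c = 5, col = 'black'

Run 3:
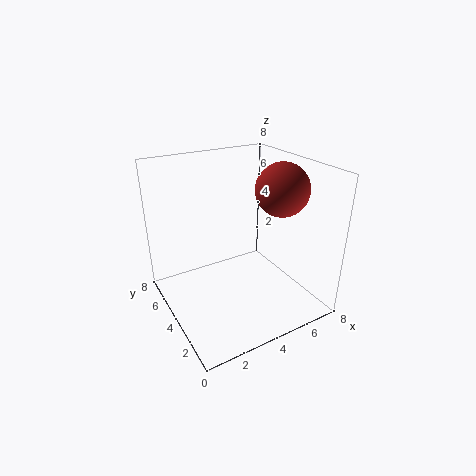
a = 6.5, b = 3.5, c = 6.5, col = 'brown'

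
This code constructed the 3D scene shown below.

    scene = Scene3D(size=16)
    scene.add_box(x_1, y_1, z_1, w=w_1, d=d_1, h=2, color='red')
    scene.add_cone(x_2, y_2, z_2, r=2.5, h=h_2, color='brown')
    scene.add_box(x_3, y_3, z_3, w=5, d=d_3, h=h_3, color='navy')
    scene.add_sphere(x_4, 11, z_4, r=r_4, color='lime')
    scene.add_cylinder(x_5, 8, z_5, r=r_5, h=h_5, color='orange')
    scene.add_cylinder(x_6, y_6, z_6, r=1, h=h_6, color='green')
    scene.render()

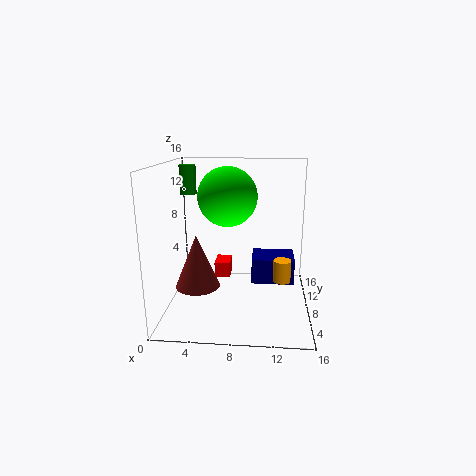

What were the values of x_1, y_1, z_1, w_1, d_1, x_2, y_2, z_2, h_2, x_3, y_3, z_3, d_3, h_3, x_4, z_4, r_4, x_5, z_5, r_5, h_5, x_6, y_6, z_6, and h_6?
x_1 = 4.5
y_1 = 12.5
z_1 = 1
w_1 = 2
d_1 = 3
x_2 = 3.5
y_2 = 7
z_2 = 2.5
h_2 = 6
x_3 = 9.5
y_3 = 9
z_3 = 2
d_3 = 4
h_3 = 3
x_4 = 6.5
z_4 = 12
r_4 = 3.5
x_5 = 13
z_5 = 3
r_5 = 1
h_5 = 2.5
x_6 = 1.5
y_6 = 12.5
z_6 = 12
h_6 = 3.5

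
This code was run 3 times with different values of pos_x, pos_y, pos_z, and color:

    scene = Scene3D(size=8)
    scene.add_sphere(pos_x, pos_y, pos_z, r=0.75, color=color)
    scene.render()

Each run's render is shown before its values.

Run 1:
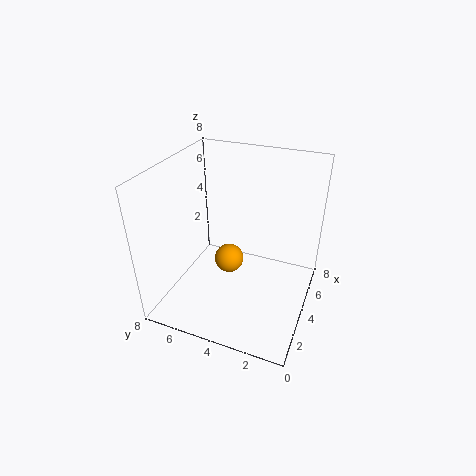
pos_x = 2.75, pos_y = 4, pos_z = 3.5, color = 'orange'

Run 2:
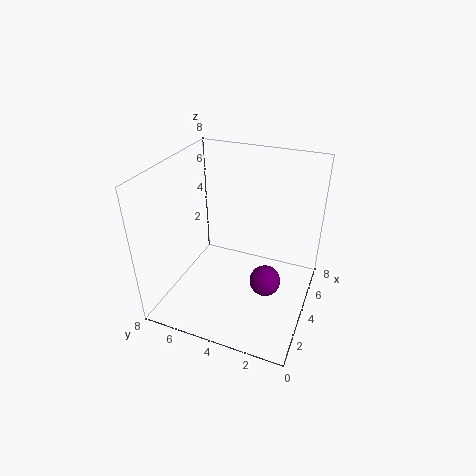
pos_x = 2, pos_y = 1.75, pos_z = 3.25, color = 'purple'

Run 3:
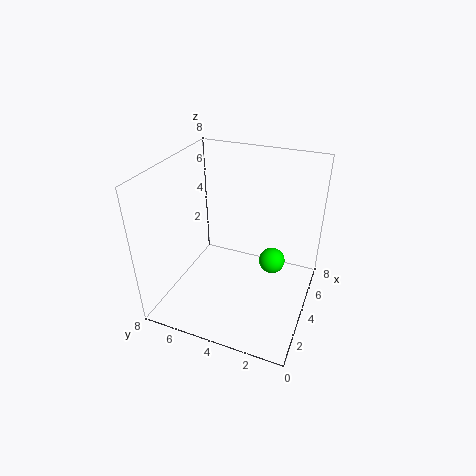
pos_x = 5, pos_y = 2.25, pos_z = 2.25, color = 'lime'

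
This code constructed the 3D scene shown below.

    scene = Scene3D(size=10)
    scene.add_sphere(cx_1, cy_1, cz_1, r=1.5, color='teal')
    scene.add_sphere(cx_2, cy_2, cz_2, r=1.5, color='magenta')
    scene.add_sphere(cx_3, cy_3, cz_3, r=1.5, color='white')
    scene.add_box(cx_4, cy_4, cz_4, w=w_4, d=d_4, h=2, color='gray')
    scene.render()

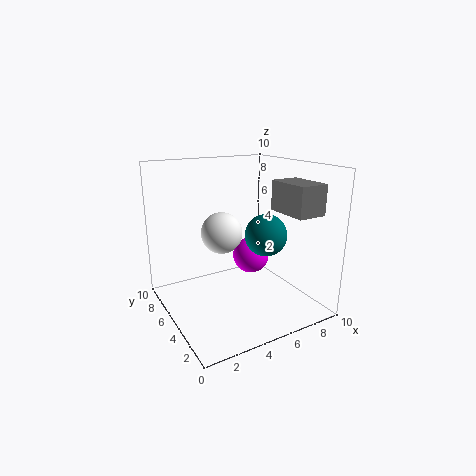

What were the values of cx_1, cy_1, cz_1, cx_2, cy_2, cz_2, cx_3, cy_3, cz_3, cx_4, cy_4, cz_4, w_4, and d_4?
cx_1 = 7, cy_1 = 4.5, cz_1 = 5, cx_2 = 8, cy_2 = 8, cz_2 = 2, cx_3 = 4.5, cy_3 = 6.5, cz_3 = 5, cx_4 = 7, cy_4 = 1, cz_4 = 7, w_4 = 2, d_4 = 3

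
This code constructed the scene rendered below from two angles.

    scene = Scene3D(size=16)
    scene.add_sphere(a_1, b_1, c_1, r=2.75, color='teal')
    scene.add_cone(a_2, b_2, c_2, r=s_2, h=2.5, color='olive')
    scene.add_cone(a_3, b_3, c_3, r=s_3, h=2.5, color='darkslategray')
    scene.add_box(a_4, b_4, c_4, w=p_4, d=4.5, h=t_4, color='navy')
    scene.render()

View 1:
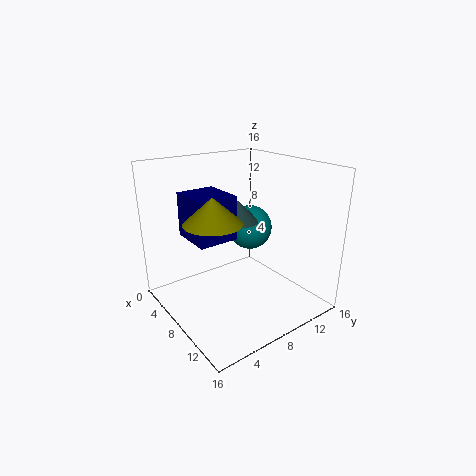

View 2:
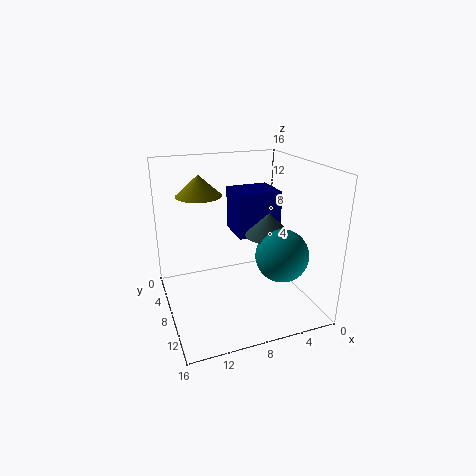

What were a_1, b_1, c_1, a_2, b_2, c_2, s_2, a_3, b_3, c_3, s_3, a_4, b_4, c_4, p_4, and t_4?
a_1 = 4.75
b_1 = 12.25
c_1 = 7.25
a_2 = 11
b_2 = 3
c_2 = 11.75
s_2 = 2.75
a_3 = 5.25
b_3 = 10
c_3 = 8.75
s_3 = 2.5
a_4 = 2.75
b_4 = 3.5
c_4 = 7.75
p_4 = 5
t_4 = 5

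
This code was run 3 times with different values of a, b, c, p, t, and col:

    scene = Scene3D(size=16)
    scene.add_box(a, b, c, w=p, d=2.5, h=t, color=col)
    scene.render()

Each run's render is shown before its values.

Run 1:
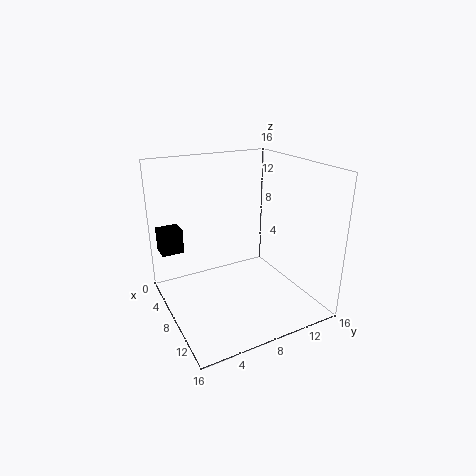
a = 2.5, b = 0.25, c = 6, p = 2.25, t = 2.75, col = 'black'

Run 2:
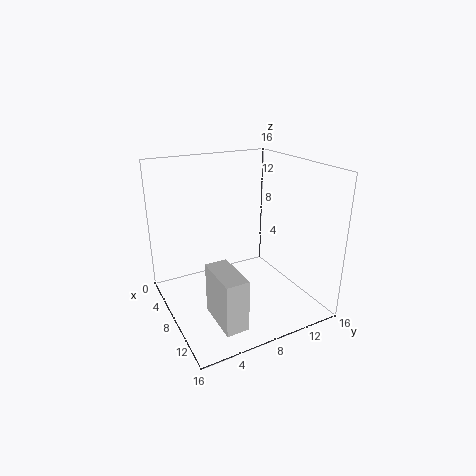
a = 8.5, b = 3.75, c = 0.25, p = 5.25, t = 5.75, col = 'lightgray'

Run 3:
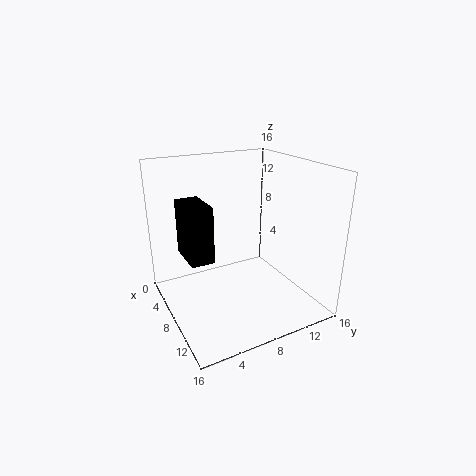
a = 5, b = 2, c = 6.5, p = 4.5, t = 6, col = 'black'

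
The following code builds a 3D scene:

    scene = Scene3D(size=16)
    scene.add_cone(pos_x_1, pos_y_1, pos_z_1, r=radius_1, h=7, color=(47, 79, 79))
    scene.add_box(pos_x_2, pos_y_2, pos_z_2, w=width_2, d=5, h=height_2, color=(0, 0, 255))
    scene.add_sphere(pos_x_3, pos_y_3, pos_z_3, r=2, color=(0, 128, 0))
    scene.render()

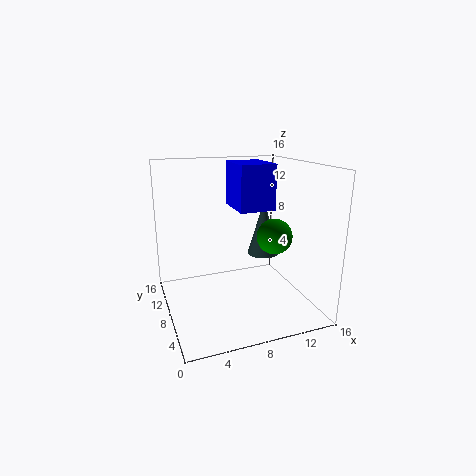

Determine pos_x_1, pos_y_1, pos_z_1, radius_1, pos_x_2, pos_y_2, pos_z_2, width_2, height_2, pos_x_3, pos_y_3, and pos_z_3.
pos_x_1 = 13
pos_y_1 = 12
pos_z_1 = 4
radius_1 = 2
pos_x_2 = 8
pos_y_2 = 7
pos_z_2 = 11
width_2 = 4
height_2 = 5
pos_x_3 = 12
pos_y_3 = 7
pos_z_3 = 8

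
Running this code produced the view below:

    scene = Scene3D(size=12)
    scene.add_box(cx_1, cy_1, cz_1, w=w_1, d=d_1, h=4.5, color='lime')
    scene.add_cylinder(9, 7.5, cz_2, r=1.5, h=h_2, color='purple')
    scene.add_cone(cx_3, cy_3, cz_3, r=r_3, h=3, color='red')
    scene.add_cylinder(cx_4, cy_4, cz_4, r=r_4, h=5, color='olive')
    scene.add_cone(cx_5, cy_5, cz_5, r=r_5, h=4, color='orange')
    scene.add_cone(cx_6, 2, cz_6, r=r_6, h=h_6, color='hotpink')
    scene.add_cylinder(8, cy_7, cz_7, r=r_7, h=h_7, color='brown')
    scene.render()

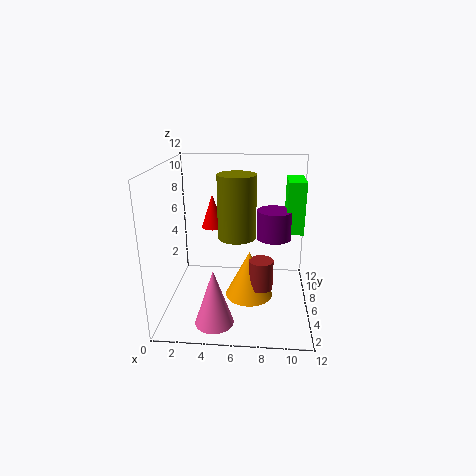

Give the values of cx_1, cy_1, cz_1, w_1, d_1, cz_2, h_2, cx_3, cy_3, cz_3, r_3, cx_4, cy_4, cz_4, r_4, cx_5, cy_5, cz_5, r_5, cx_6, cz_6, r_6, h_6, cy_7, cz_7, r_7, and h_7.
cx_1 = 10; cy_1 = 7; cz_1 = 6; w_1 = 1.5; d_1 = 3; cz_2 = 5.5; h_2 = 2.5; cx_3 = 3.5; cy_3 = 8.5; cz_3 = 6; r_3 = 1; cx_4 = 6; cy_4 = 5; cz_4 = 6.5; r_4 = 1.5; cx_5 = 7; cy_5 = 5.5; cz_5 = 1; r_5 = 2; cx_6 = 4.5; cz_6 = 0.5; r_6 = 1.5; h_6 = 4.5; cy_7 = 5; cz_7 = 2; r_7 = 1; h_7 = 2.5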